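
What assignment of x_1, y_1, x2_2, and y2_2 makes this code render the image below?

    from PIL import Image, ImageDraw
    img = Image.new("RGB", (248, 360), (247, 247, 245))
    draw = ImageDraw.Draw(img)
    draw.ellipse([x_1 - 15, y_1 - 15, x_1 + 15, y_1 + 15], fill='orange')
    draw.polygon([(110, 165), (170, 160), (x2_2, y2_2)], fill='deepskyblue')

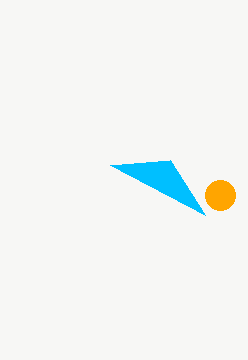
x_1 = 220, y_1 = 195, x2_2 = 205, y2_2 = 215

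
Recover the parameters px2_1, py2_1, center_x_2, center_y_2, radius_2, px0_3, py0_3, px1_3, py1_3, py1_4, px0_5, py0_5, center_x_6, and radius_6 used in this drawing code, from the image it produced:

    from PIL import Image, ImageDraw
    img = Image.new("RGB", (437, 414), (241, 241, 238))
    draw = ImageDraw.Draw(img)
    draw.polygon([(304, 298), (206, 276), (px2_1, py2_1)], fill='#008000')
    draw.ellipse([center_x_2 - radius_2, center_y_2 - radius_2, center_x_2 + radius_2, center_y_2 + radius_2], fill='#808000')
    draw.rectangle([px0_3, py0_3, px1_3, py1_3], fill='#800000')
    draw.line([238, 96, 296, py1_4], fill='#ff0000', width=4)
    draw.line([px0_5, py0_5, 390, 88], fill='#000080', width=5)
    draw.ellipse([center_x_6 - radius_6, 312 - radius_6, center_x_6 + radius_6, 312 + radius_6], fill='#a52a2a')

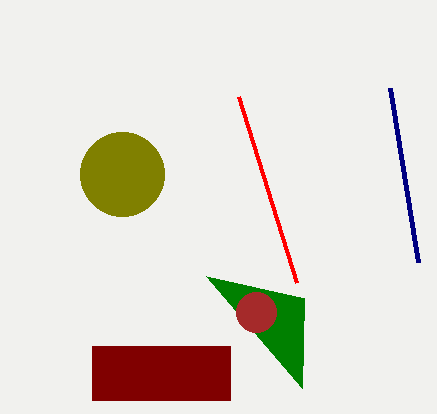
px2_1 = 302, py2_1 = 388, center_x_2 = 122, center_y_2 = 174, radius_2 = 42, px0_3 = 92, py0_3 = 346, px1_3 = 230, py1_3 = 400, py1_4 = 282, px0_5 = 418, py0_5 = 262, center_x_6 = 256, radius_6 = 20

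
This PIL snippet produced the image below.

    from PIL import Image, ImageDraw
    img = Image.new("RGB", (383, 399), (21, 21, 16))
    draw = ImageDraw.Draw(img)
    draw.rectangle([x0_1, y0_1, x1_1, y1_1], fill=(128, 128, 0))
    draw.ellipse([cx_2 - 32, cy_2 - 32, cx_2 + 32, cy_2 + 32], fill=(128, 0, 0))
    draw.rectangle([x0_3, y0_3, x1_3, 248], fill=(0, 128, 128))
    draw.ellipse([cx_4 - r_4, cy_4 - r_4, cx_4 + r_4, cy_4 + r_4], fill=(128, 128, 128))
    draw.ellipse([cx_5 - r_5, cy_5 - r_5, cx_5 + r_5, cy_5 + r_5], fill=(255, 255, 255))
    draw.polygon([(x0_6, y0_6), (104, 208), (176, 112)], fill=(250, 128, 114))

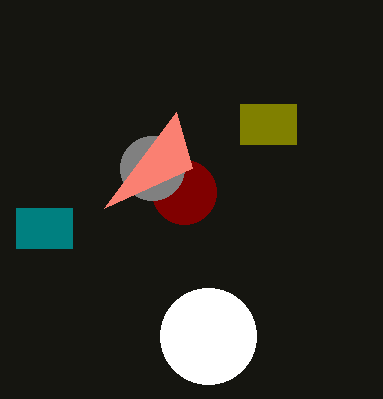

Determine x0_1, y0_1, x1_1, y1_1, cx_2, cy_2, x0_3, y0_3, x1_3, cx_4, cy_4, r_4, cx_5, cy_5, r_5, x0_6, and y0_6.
x0_1 = 240
y0_1 = 104
x1_1 = 296
y1_1 = 144
cx_2 = 184
cy_2 = 192
x0_3 = 16
y0_3 = 208
x1_3 = 72
cx_4 = 152
cy_4 = 168
r_4 = 32
cx_5 = 208
cy_5 = 336
r_5 = 48
x0_6 = 192
y0_6 = 168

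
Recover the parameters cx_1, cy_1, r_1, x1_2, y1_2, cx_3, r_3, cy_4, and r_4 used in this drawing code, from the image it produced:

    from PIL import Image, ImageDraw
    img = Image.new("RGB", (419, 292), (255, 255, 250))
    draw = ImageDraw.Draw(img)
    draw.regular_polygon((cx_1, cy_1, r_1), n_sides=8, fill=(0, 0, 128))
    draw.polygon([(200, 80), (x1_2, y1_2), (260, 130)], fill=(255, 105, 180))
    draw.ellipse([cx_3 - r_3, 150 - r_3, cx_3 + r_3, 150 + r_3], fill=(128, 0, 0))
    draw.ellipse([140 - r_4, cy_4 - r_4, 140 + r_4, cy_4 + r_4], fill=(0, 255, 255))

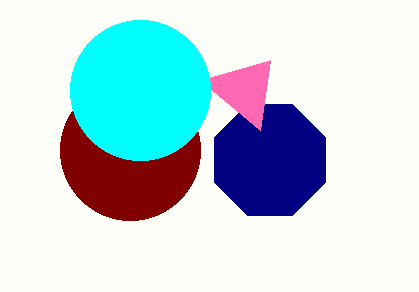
cx_1 = 270, cy_1 = 160, r_1 = 60, x1_2 = 270, y1_2 = 60, cx_3 = 130, r_3 = 70, cy_4 = 90, r_4 = 70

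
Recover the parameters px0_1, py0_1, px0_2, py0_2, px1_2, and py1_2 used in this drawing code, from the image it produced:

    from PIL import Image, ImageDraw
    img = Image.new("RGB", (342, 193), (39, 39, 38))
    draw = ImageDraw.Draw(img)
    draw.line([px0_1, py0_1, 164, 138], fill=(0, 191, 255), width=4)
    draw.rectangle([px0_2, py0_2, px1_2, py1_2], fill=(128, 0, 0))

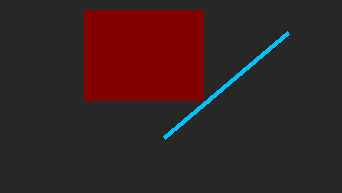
px0_1 = 288, py0_1 = 33, px0_2 = 84, py0_2 = 10, px1_2 = 203, py1_2 = 100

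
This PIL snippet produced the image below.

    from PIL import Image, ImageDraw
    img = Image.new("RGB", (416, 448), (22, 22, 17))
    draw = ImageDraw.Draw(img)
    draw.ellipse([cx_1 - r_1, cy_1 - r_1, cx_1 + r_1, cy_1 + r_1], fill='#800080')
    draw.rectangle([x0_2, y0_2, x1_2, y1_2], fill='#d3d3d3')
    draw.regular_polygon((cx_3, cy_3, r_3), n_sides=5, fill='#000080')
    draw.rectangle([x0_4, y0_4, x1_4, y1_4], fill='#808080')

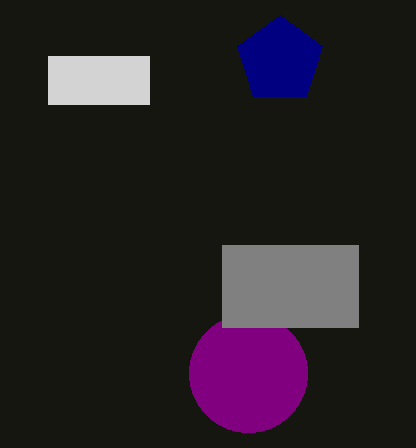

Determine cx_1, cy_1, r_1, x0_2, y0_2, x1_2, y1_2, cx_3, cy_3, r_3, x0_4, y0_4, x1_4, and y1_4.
cx_1 = 248, cy_1 = 373, r_1 = 59, x0_2 = 48, y0_2 = 56, x1_2 = 149, y1_2 = 104, cx_3 = 280, cy_3 = 60, r_3 = 45, x0_4 = 222, y0_4 = 245, x1_4 = 358, y1_4 = 327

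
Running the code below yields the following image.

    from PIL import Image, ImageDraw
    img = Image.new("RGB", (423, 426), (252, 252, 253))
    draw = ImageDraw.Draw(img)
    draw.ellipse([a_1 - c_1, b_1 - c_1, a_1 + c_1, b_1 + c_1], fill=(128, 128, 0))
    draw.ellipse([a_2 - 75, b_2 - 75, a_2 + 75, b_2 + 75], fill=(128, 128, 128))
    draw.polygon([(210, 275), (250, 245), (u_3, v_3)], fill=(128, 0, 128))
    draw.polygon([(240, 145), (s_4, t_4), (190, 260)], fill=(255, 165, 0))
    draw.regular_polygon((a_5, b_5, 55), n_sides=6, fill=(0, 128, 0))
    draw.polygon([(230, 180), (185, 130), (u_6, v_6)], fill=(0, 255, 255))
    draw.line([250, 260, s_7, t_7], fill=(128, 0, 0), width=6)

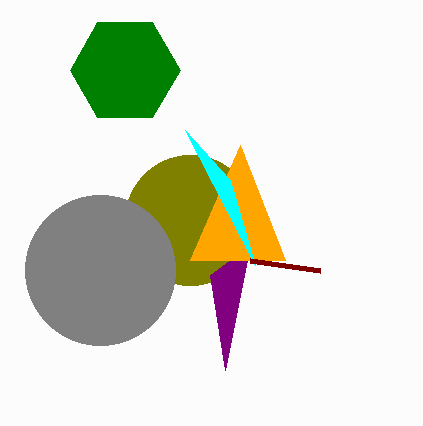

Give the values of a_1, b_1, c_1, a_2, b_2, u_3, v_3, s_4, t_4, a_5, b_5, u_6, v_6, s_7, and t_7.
a_1 = 190
b_1 = 220
c_1 = 65
a_2 = 100
b_2 = 270
u_3 = 225
v_3 = 370
s_4 = 285
t_4 = 260
a_5 = 125
b_5 = 70
u_6 = 255
v_6 = 265
s_7 = 320
t_7 = 270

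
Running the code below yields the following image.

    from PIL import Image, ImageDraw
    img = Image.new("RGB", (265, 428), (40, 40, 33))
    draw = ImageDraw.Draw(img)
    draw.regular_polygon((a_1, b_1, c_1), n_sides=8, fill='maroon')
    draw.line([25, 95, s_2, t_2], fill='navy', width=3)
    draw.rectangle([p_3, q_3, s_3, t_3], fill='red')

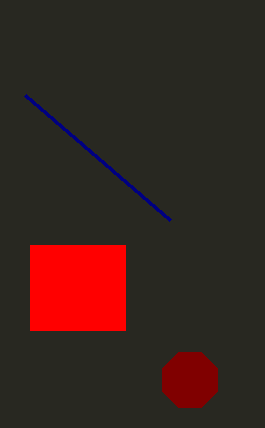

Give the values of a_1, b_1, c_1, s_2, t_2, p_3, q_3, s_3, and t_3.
a_1 = 190
b_1 = 380
c_1 = 30
s_2 = 170
t_2 = 220
p_3 = 30
q_3 = 245
s_3 = 125
t_3 = 330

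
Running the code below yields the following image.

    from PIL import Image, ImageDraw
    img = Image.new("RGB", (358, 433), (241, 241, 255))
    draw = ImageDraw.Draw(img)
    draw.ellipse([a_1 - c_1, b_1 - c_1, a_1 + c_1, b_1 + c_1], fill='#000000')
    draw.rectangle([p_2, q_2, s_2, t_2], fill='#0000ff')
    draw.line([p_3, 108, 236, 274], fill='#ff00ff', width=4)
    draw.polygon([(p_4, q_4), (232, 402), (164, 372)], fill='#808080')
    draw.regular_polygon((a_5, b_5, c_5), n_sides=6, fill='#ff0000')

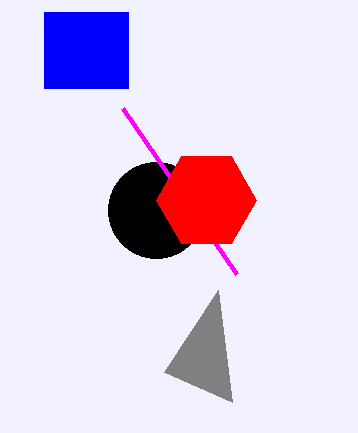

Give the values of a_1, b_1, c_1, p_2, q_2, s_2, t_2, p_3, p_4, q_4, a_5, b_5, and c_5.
a_1 = 156, b_1 = 210, c_1 = 48, p_2 = 44, q_2 = 12, s_2 = 128, t_2 = 88, p_3 = 122, p_4 = 218, q_4 = 290, a_5 = 206, b_5 = 200, c_5 = 50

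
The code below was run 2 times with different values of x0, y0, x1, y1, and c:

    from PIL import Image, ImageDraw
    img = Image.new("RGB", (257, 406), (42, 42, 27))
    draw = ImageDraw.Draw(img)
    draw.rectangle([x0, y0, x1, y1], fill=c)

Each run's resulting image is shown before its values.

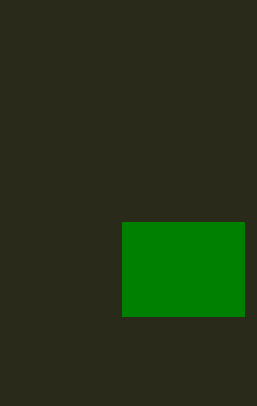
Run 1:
x0 = 122, y0 = 222, x1 = 244, y1 = 316, c = 'green'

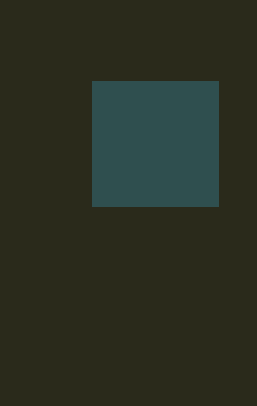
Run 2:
x0 = 92; y0 = 81; x1 = 218; y1 = 206; c = 'darkslategray'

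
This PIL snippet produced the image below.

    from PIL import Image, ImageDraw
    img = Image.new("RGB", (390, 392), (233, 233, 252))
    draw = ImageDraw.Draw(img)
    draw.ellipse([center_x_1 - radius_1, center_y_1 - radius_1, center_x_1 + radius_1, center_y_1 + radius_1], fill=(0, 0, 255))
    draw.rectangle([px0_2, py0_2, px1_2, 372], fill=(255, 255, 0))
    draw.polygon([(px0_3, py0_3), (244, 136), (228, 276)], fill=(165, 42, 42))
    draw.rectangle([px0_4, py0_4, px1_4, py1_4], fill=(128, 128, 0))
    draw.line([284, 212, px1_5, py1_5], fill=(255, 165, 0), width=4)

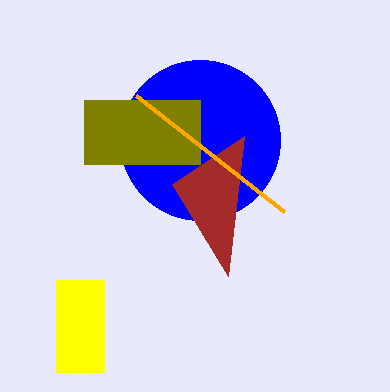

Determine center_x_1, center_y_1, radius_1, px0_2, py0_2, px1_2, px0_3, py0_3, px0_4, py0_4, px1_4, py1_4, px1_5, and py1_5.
center_x_1 = 200
center_y_1 = 140
radius_1 = 80
px0_2 = 56
py0_2 = 280
px1_2 = 104
px0_3 = 172
py0_3 = 184
px0_4 = 84
py0_4 = 100
px1_4 = 200
py1_4 = 164
px1_5 = 136
py1_5 = 96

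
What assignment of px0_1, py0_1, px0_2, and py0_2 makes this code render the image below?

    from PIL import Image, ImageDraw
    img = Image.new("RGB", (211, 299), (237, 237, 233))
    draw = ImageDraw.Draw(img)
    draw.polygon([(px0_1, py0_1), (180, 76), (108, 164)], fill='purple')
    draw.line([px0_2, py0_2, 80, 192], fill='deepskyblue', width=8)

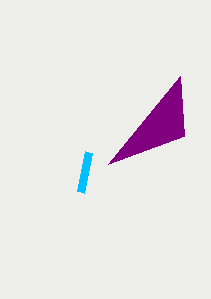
px0_1 = 184; py0_1 = 136; px0_2 = 88; py0_2 = 152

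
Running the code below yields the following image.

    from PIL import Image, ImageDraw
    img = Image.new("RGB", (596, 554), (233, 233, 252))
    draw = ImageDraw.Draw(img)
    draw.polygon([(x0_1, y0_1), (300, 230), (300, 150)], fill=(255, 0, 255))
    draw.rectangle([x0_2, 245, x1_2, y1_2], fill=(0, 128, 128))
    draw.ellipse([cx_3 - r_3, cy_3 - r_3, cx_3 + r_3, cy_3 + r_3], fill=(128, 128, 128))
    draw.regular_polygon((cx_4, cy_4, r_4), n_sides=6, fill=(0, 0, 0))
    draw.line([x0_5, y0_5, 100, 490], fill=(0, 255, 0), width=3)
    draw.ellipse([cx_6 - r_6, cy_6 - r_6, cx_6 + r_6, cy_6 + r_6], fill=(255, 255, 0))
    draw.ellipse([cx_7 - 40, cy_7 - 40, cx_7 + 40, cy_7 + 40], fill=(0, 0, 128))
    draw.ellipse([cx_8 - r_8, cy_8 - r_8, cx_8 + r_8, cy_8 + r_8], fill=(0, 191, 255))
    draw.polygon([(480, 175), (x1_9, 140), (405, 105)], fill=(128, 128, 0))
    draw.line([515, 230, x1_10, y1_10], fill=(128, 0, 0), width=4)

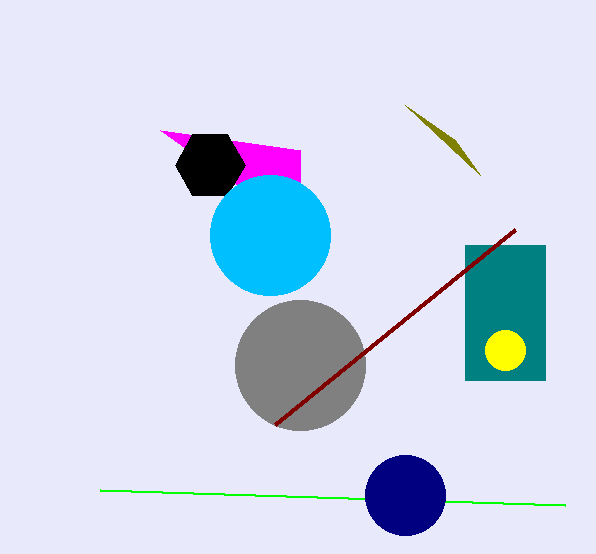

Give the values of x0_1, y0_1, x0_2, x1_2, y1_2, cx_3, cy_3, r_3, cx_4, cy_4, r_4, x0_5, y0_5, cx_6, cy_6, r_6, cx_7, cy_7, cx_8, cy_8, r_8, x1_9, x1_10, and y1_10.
x0_1 = 160
y0_1 = 130
x0_2 = 465
x1_2 = 545
y1_2 = 380
cx_3 = 300
cy_3 = 365
r_3 = 65
cx_4 = 210
cy_4 = 165
r_4 = 35
x0_5 = 565
y0_5 = 505
cx_6 = 505
cy_6 = 350
r_6 = 20
cx_7 = 405
cy_7 = 495
cx_8 = 270
cy_8 = 235
r_8 = 60
x1_9 = 455
x1_10 = 275
y1_10 = 425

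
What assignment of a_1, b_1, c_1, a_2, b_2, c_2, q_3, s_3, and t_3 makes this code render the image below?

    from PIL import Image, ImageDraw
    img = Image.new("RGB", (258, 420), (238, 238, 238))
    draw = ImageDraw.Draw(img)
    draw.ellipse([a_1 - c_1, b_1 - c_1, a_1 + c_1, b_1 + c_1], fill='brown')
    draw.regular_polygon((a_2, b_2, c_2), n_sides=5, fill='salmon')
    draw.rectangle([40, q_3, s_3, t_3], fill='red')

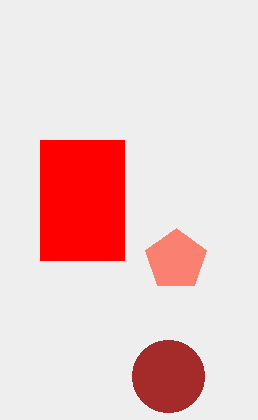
a_1 = 168, b_1 = 376, c_1 = 36, a_2 = 176, b_2 = 260, c_2 = 32, q_3 = 140, s_3 = 124, t_3 = 260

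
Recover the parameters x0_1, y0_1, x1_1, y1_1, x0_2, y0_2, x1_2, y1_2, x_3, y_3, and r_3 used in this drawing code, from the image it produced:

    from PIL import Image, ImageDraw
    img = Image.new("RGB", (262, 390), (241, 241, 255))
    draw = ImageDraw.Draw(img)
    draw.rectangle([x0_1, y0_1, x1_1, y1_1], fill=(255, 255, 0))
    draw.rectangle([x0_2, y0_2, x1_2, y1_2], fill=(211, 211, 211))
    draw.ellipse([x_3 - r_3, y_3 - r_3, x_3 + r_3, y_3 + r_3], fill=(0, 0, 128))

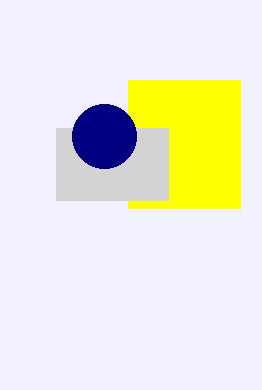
x0_1 = 128
y0_1 = 80
x1_1 = 240
y1_1 = 208
x0_2 = 56
y0_2 = 128
x1_2 = 168
y1_2 = 200
x_3 = 104
y_3 = 136
r_3 = 32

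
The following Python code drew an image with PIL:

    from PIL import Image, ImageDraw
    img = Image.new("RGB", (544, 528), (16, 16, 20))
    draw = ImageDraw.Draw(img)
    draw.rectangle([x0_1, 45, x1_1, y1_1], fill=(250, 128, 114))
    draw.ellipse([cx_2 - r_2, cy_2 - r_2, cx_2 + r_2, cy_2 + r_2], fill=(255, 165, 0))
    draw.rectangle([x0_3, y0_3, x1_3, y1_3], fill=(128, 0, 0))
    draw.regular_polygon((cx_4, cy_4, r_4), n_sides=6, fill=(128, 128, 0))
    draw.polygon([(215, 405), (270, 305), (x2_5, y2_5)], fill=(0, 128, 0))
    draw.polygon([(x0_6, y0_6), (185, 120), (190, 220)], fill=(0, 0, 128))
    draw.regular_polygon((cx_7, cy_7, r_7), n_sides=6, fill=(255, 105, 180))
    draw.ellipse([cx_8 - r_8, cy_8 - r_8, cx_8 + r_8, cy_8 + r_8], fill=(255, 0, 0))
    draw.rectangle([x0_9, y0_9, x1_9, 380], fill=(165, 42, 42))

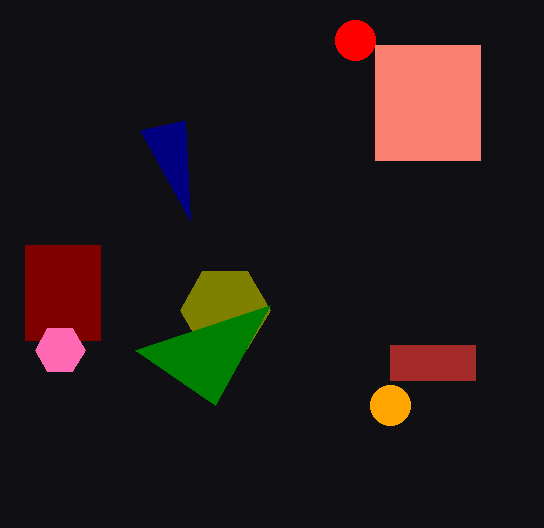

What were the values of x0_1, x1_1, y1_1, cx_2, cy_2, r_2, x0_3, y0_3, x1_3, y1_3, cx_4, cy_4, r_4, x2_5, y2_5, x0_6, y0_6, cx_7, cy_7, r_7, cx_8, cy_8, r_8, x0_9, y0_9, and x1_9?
x0_1 = 375
x1_1 = 480
y1_1 = 160
cx_2 = 390
cy_2 = 405
r_2 = 20
x0_3 = 25
y0_3 = 245
x1_3 = 100
y1_3 = 340
cx_4 = 225
cy_4 = 310
r_4 = 45
x2_5 = 135
y2_5 = 350
x0_6 = 140
y0_6 = 130
cx_7 = 60
cy_7 = 350
r_7 = 25
cx_8 = 355
cy_8 = 40
r_8 = 20
x0_9 = 390
y0_9 = 345
x1_9 = 475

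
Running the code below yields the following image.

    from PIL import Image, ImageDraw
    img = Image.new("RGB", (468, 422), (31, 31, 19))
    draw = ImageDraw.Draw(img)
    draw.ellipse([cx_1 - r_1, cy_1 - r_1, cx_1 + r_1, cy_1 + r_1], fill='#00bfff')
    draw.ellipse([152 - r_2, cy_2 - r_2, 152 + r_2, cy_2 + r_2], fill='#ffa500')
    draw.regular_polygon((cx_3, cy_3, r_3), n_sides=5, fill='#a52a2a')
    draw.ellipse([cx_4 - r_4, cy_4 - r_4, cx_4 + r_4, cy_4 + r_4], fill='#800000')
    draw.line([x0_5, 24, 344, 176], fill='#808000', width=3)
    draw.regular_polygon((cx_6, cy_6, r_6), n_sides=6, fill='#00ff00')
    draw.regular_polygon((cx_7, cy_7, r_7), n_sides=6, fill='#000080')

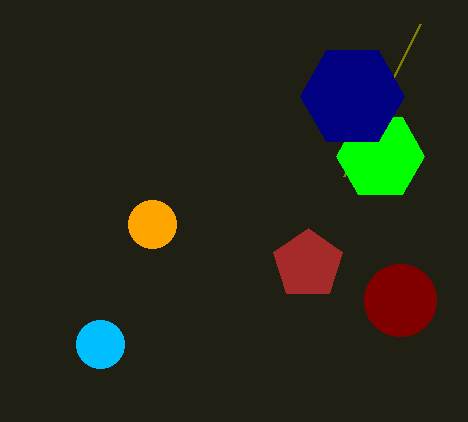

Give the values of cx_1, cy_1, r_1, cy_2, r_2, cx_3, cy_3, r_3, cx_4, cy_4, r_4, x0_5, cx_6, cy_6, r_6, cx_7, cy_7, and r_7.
cx_1 = 100; cy_1 = 344; r_1 = 24; cy_2 = 224; r_2 = 24; cx_3 = 308; cy_3 = 264; r_3 = 36; cx_4 = 400; cy_4 = 300; r_4 = 36; x0_5 = 420; cx_6 = 380; cy_6 = 156; r_6 = 44; cx_7 = 352; cy_7 = 96; r_7 = 52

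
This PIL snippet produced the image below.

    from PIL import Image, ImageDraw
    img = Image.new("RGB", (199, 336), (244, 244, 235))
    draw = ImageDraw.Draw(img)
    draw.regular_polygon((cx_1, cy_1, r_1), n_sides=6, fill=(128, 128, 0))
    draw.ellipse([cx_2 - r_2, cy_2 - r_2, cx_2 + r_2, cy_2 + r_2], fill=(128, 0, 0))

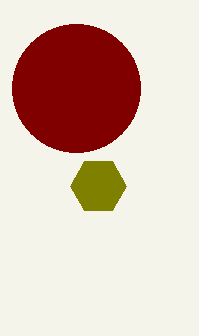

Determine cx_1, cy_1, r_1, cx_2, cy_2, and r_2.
cx_1 = 98
cy_1 = 186
r_1 = 28
cx_2 = 76
cy_2 = 88
r_2 = 64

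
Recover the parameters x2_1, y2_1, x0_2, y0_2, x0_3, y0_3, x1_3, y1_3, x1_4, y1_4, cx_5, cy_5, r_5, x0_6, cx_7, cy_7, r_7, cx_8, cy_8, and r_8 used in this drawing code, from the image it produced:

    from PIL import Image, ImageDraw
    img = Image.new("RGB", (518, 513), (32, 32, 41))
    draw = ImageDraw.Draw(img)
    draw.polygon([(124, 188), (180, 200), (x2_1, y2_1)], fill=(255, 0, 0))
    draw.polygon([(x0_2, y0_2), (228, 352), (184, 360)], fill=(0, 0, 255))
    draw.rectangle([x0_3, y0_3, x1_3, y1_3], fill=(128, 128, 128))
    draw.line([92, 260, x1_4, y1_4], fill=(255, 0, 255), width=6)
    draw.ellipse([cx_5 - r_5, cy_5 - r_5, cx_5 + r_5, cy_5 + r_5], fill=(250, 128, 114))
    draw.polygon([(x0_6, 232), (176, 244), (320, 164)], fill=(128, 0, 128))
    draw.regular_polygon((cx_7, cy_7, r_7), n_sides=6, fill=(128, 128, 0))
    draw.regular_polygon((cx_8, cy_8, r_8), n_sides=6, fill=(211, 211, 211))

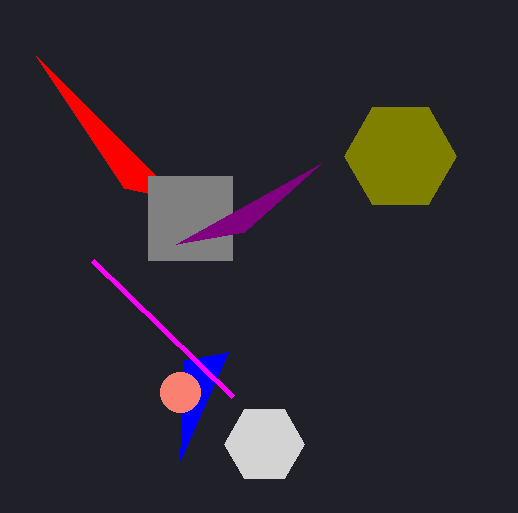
x2_1 = 36
y2_1 = 56
x0_2 = 180
y0_2 = 460
x0_3 = 148
y0_3 = 176
x1_3 = 232
y1_3 = 260
x1_4 = 232
y1_4 = 396
cx_5 = 180
cy_5 = 392
r_5 = 20
x0_6 = 244
cx_7 = 400
cy_7 = 156
r_7 = 56
cx_8 = 264
cy_8 = 444
r_8 = 40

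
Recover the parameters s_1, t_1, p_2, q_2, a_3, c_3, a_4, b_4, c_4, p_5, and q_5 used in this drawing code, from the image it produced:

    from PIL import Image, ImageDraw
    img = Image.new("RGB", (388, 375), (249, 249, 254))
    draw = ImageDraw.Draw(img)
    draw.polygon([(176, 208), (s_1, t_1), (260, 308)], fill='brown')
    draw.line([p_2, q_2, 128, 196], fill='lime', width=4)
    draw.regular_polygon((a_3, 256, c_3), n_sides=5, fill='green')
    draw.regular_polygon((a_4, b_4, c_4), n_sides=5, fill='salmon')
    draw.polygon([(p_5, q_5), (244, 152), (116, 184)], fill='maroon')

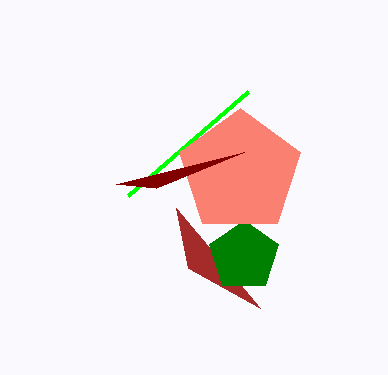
s_1 = 188; t_1 = 268; p_2 = 248; q_2 = 92; a_3 = 244; c_3 = 36; a_4 = 240; b_4 = 172; c_4 = 64; p_5 = 156; q_5 = 188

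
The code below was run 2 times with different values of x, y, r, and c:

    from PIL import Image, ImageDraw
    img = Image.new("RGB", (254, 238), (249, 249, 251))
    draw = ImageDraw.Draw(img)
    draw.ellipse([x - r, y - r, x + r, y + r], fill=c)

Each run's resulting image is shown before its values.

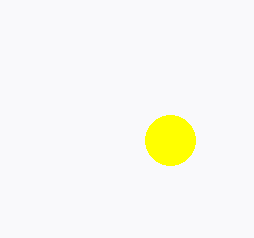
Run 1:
x = 170; y = 140; r = 25; c = 'yellow'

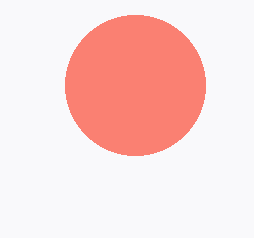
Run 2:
x = 135, y = 85, r = 70, c = 'salmon'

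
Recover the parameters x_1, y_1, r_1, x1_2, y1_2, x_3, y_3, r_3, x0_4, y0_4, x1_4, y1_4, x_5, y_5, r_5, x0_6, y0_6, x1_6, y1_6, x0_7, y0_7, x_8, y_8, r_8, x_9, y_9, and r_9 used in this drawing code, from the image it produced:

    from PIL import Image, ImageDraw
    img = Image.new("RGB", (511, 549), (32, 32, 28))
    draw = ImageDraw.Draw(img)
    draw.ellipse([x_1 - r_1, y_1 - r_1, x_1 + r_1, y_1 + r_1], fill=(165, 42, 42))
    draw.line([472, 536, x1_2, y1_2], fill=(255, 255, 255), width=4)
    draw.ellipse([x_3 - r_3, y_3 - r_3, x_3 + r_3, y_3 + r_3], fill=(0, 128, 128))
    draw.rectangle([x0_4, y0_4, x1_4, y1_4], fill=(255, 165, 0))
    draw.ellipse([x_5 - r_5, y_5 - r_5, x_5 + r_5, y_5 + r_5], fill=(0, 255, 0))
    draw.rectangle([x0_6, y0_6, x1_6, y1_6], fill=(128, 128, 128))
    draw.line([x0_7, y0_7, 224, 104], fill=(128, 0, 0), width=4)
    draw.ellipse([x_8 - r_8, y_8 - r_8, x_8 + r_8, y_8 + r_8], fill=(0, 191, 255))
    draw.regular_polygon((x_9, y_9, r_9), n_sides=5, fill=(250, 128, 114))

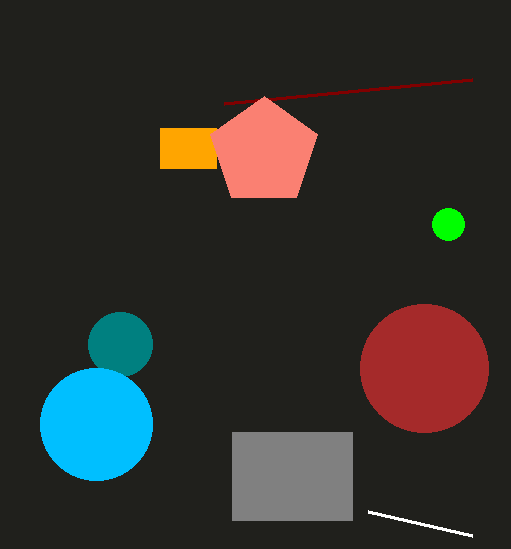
x_1 = 424; y_1 = 368; r_1 = 64; x1_2 = 368; y1_2 = 512; x_3 = 120; y_3 = 344; r_3 = 32; x0_4 = 160; y0_4 = 128; x1_4 = 216; y1_4 = 168; x_5 = 448; y_5 = 224; r_5 = 16; x0_6 = 232; y0_6 = 432; x1_6 = 352; y1_6 = 520; x0_7 = 472; y0_7 = 80; x_8 = 96; y_8 = 424; r_8 = 56; x_9 = 264; y_9 = 152; r_9 = 56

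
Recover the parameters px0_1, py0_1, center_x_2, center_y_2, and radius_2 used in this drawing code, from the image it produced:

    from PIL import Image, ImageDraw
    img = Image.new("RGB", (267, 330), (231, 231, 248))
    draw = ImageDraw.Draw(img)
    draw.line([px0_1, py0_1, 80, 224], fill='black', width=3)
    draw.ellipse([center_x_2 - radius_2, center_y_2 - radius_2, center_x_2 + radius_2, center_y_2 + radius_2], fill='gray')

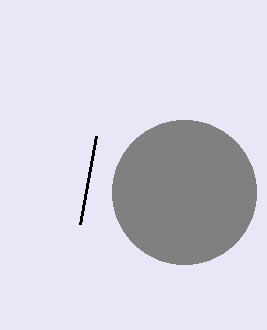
px0_1 = 96; py0_1 = 136; center_x_2 = 184; center_y_2 = 192; radius_2 = 72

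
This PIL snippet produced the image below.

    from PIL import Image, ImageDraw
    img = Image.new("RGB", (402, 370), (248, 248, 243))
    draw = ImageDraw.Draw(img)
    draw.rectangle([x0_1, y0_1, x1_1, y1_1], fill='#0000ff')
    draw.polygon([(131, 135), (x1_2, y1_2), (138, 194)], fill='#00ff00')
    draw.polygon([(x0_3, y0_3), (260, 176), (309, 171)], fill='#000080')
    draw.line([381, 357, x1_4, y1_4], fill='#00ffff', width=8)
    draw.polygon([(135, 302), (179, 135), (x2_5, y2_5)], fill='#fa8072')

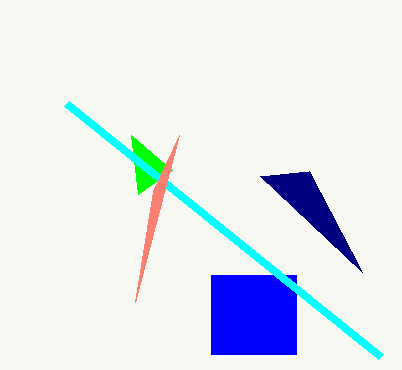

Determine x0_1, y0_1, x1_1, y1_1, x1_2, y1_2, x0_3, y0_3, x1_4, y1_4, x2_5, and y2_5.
x0_1 = 211, y0_1 = 275, x1_1 = 296, y1_1 = 354, x1_2 = 172, y1_2 = 170, x0_3 = 362, y0_3 = 272, x1_4 = 67, y1_4 = 104, x2_5 = 153, y2_5 = 191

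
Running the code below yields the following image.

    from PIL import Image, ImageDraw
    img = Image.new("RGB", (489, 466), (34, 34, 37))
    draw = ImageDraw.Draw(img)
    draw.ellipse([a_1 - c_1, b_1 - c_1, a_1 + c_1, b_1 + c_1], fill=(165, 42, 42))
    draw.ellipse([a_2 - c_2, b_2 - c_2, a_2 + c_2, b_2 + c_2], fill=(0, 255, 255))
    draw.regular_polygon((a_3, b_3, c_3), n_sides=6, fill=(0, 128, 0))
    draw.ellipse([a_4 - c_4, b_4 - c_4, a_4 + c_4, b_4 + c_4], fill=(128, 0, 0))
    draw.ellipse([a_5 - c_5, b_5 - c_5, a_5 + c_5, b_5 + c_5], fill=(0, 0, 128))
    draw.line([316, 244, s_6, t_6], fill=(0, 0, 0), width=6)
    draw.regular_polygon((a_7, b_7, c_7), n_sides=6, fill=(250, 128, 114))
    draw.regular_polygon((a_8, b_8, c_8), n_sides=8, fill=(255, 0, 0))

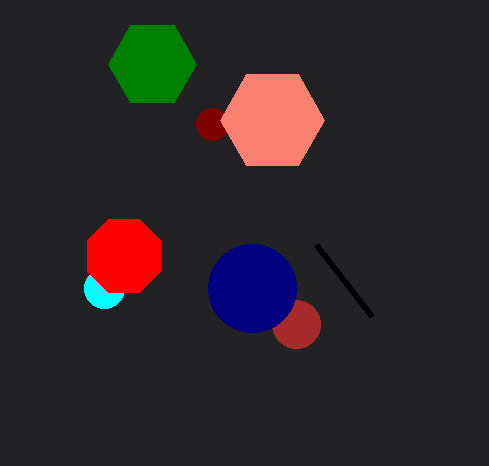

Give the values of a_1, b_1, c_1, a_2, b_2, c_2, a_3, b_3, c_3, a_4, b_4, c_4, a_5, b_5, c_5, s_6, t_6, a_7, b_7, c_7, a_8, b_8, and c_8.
a_1 = 296, b_1 = 324, c_1 = 24, a_2 = 104, b_2 = 288, c_2 = 20, a_3 = 152, b_3 = 64, c_3 = 44, a_4 = 212, b_4 = 124, c_4 = 16, a_5 = 252, b_5 = 288, c_5 = 44, s_6 = 372, t_6 = 316, a_7 = 272, b_7 = 120, c_7 = 52, a_8 = 124, b_8 = 256, c_8 = 40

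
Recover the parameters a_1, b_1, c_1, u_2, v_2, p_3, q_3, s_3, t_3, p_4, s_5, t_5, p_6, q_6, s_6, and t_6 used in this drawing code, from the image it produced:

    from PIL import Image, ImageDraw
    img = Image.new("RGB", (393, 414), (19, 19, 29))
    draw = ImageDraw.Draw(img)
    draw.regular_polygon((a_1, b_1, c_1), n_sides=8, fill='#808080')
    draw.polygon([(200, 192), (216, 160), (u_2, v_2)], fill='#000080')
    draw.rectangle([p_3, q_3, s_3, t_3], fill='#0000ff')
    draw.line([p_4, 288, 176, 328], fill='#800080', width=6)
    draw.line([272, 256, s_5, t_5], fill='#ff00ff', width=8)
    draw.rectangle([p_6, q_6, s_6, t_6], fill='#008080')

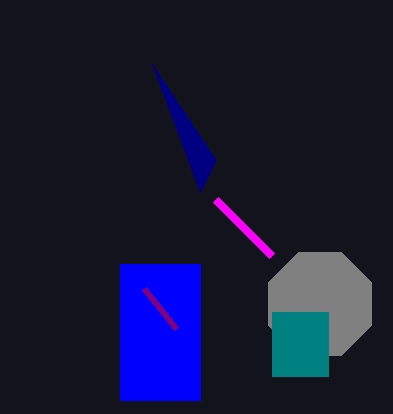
a_1 = 320; b_1 = 304; c_1 = 56; u_2 = 152; v_2 = 64; p_3 = 120; q_3 = 264; s_3 = 200; t_3 = 400; p_4 = 144; s_5 = 216; t_5 = 200; p_6 = 272; q_6 = 312; s_6 = 328; t_6 = 376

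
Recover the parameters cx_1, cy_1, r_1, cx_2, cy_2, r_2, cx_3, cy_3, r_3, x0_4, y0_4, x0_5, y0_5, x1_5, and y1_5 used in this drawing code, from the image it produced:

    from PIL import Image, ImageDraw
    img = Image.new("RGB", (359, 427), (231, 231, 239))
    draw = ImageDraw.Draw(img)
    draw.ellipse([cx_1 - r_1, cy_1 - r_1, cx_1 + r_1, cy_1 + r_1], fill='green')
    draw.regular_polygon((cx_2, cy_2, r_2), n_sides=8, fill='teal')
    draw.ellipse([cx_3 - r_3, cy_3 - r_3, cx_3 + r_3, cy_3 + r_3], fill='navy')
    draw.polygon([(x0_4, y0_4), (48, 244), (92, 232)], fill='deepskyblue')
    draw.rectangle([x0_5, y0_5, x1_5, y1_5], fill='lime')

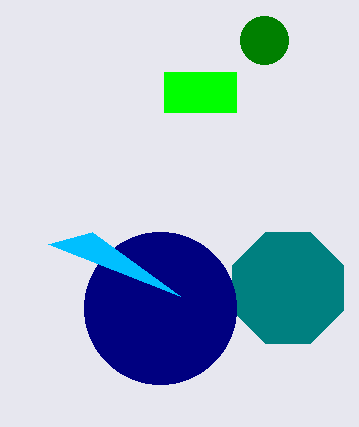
cx_1 = 264
cy_1 = 40
r_1 = 24
cx_2 = 288
cy_2 = 288
r_2 = 60
cx_3 = 160
cy_3 = 308
r_3 = 76
x0_4 = 180
y0_4 = 296
x0_5 = 164
y0_5 = 72
x1_5 = 236
y1_5 = 112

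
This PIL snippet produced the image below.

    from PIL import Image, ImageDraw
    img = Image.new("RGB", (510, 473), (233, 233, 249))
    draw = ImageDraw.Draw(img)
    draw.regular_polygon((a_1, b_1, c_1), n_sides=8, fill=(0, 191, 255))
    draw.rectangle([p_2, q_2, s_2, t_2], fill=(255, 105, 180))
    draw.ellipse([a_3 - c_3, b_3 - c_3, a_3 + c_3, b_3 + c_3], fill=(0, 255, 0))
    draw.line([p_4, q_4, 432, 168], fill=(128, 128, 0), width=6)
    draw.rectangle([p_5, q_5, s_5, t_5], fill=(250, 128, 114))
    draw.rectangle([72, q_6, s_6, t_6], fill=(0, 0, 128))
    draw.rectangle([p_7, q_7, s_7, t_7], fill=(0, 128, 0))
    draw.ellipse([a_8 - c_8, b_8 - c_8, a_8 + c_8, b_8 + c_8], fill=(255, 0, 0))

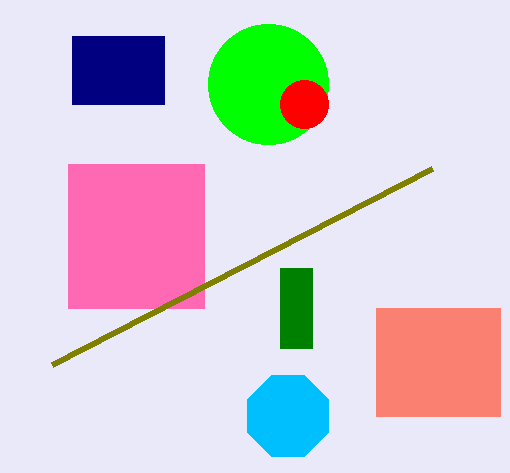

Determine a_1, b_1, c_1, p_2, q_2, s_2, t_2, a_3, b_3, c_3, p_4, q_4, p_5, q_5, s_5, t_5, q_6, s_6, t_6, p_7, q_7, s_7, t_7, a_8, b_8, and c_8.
a_1 = 288
b_1 = 416
c_1 = 44
p_2 = 68
q_2 = 164
s_2 = 204
t_2 = 308
a_3 = 268
b_3 = 84
c_3 = 60
p_4 = 52
q_4 = 364
p_5 = 376
q_5 = 308
s_5 = 500
t_5 = 416
q_6 = 36
s_6 = 164
t_6 = 104
p_7 = 280
q_7 = 268
s_7 = 312
t_7 = 348
a_8 = 304
b_8 = 104
c_8 = 24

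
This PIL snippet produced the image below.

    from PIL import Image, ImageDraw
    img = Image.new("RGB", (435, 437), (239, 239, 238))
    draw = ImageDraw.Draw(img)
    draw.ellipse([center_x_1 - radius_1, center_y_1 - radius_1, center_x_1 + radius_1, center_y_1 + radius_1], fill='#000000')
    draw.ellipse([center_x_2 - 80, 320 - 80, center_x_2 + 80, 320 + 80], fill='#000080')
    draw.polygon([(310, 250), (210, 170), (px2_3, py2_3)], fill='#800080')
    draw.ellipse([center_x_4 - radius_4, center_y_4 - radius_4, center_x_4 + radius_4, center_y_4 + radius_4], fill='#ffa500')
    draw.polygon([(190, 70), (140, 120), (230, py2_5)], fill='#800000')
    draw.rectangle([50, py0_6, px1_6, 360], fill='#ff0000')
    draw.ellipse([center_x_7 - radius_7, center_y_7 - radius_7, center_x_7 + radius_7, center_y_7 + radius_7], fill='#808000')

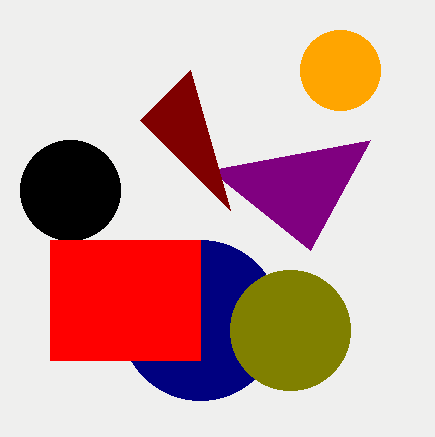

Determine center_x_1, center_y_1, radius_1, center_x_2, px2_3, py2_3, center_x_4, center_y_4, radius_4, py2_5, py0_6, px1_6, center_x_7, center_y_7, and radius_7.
center_x_1 = 70; center_y_1 = 190; radius_1 = 50; center_x_2 = 200; px2_3 = 370; py2_3 = 140; center_x_4 = 340; center_y_4 = 70; radius_4 = 40; py2_5 = 210; py0_6 = 240; px1_6 = 200; center_x_7 = 290; center_y_7 = 330; radius_7 = 60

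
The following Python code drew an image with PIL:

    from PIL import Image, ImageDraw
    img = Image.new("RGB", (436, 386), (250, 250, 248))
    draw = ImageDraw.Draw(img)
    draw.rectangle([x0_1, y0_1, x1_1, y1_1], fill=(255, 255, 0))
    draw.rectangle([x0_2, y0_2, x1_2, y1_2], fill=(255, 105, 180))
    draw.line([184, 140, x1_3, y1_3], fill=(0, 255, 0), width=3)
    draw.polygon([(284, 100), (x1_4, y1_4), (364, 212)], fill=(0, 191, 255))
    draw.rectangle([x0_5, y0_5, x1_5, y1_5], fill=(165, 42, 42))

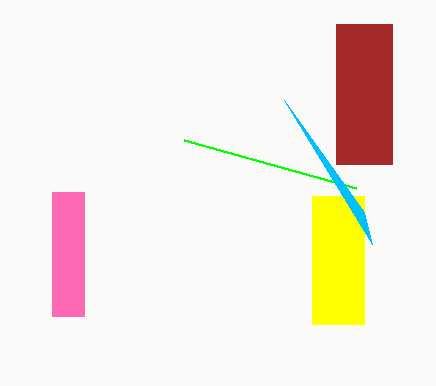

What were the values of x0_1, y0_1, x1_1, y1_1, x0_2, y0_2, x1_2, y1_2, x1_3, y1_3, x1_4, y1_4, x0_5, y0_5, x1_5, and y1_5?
x0_1 = 312; y0_1 = 196; x1_1 = 364; y1_1 = 324; x0_2 = 52; y0_2 = 192; x1_2 = 84; y1_2 = 316; x1_3 = 356; y1_3 = 188; x1_4 = 372; y1_4 = 244; x0_5 = 336; y0_5 = 24; x1_5 = 392; y1_5 = 164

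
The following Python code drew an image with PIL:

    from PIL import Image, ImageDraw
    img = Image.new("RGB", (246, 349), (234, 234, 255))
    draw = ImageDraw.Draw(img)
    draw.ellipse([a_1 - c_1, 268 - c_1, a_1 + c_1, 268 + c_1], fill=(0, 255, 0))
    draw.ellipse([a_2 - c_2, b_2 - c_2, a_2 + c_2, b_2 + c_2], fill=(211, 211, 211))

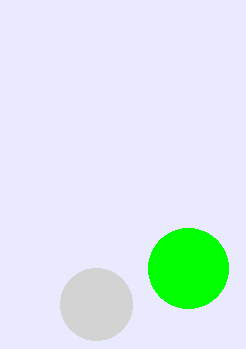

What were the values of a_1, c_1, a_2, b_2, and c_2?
a_1 = 188
c_1 = 40
a_2 = 96
b_2 = 304
c_2 = 36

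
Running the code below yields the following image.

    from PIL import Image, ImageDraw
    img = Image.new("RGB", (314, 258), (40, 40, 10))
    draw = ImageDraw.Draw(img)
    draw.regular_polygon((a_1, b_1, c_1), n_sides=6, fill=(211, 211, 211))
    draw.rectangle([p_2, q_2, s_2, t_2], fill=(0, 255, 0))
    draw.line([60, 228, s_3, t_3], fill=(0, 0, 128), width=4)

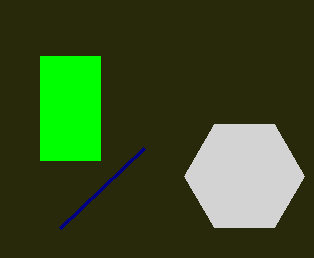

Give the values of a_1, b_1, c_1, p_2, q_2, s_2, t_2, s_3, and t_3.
a_1 = 244
b_1 = 176
c_1 = 60
p_2 = 40
q_2 = 56
s_2 = 100
t_2 = 160
s_3 = 144
t_3 = 148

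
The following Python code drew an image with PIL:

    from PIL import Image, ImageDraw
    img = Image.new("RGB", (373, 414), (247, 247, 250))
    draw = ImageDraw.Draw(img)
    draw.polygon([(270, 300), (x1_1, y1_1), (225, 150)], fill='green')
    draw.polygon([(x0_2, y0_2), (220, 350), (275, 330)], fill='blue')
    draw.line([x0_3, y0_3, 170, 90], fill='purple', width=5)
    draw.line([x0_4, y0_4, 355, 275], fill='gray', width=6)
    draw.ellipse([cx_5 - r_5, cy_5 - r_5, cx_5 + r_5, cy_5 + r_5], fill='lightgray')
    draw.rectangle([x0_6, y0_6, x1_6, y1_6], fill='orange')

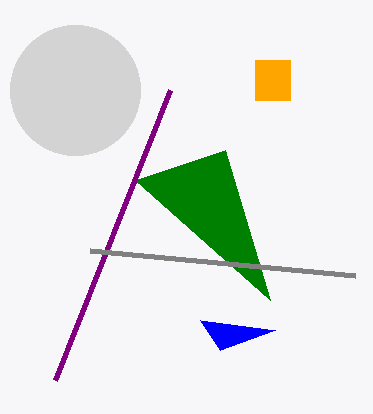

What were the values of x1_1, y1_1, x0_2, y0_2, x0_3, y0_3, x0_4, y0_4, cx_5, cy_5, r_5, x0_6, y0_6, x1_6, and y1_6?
x1_1 = 135, y1_1 = 180, x0_2 = 200, y0_2 = 320, x0_3 = 55, y0_3 = 380, x0_4 = 90, y0_4 = 250, cx_5 = 75, cy_5 = 90, r_5 = 65, x0_6 = 255, y0_6 = 60, x1_6 = 290, y1_6 = 100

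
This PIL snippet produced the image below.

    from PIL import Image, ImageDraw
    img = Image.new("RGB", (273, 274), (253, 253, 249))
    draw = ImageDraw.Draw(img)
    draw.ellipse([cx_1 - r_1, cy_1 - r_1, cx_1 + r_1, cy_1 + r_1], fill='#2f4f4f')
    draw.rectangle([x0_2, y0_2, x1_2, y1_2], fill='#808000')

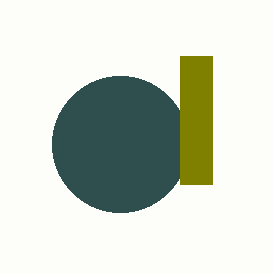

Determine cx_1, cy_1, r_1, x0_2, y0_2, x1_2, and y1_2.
cx_1 = 120, cy_1 = 144, r_1 = 68, x0_2 = 180, y0_2 = 56, x1_2 = 212, y1_2 = 184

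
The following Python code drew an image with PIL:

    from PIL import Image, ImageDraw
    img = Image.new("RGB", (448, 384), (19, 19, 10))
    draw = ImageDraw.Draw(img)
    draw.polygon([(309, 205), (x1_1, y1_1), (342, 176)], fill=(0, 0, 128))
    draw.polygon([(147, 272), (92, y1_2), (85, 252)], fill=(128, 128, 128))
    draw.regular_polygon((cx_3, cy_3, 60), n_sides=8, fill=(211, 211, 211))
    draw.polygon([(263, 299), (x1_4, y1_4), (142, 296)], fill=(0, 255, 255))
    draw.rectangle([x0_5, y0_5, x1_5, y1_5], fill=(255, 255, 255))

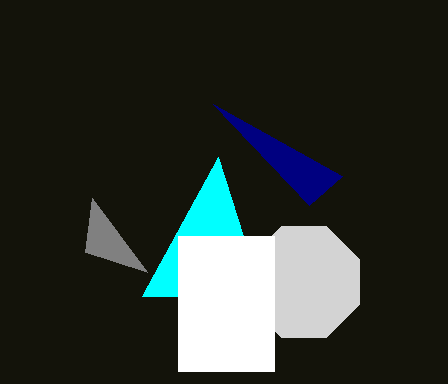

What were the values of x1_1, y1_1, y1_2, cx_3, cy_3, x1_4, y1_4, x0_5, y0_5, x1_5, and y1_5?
x1_1 = 213
y1_1 = 104
y1_2 = 198
cx_3 = 304
cy_3 = 282
x1_4 = 218
y1_4 = 157
x0_5 = 178
y0_5 = 236
x1_5 = 274
y1_5 = 371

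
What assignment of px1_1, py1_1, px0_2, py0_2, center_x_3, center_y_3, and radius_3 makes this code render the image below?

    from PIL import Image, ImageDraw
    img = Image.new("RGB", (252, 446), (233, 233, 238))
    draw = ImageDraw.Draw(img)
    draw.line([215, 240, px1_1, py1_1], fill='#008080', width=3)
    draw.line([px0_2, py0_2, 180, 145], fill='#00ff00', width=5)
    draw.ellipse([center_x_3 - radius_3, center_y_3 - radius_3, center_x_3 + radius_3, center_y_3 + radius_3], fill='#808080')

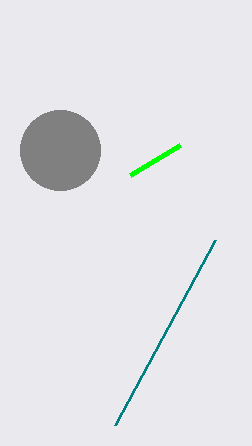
px1_1 = 115, py1_1 = 425, px0_2 = 130, py0_2 = 175, center_x_3 = 60, center_y_3 = 150, radius_3 = 40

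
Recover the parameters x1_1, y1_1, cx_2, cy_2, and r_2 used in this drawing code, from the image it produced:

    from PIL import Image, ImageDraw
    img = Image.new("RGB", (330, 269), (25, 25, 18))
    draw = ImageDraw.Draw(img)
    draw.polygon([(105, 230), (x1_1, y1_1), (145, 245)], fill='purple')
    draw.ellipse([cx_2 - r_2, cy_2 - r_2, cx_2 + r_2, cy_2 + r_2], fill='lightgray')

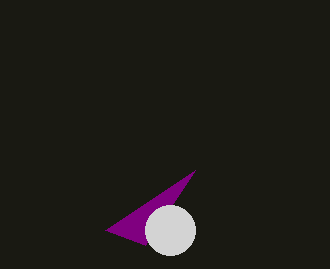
x1_1 = 195; y1_1 = 170; cx_2 = 170; cy_2 = 230; r_2 = 25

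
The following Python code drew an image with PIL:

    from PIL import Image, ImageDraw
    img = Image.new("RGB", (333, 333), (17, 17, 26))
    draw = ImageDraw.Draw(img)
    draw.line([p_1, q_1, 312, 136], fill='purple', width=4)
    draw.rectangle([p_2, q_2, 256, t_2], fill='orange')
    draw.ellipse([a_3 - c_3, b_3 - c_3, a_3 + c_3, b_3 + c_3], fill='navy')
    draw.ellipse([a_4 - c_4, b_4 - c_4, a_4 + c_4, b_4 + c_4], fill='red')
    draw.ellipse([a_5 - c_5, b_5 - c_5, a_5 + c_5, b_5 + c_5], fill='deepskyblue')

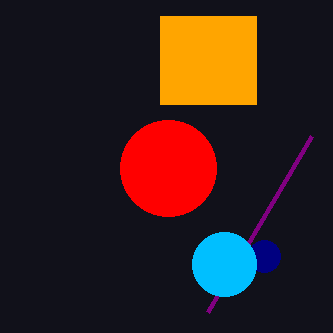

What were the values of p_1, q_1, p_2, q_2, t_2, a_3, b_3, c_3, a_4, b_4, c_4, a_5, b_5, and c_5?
p_1 = 208; q_1 = 312; p_2 = 160; q_2 = 16; t_2 = 104; a_3 = 264; b_3 = 256; c_3 = 16; a_4 = 168; b_4 = 168; c_4 = 48; a_5 = 224; b_5 = 264; c_5 = 32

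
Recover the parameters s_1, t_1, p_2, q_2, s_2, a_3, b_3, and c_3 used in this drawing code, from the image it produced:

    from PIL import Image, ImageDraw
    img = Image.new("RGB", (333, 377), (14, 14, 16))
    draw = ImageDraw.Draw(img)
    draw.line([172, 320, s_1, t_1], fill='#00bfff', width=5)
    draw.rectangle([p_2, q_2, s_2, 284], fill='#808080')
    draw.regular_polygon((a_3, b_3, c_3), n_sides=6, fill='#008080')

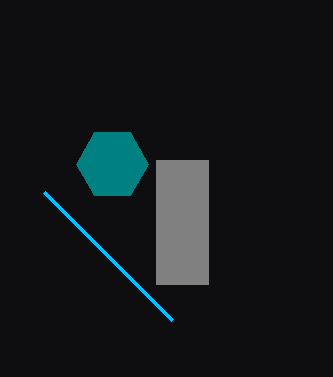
s_1 = 44; t_1 = 192; p_2 = 156; q_2 = 160; s_2 = 208; a_3 = 112; b_3 = 164; c_3 = 36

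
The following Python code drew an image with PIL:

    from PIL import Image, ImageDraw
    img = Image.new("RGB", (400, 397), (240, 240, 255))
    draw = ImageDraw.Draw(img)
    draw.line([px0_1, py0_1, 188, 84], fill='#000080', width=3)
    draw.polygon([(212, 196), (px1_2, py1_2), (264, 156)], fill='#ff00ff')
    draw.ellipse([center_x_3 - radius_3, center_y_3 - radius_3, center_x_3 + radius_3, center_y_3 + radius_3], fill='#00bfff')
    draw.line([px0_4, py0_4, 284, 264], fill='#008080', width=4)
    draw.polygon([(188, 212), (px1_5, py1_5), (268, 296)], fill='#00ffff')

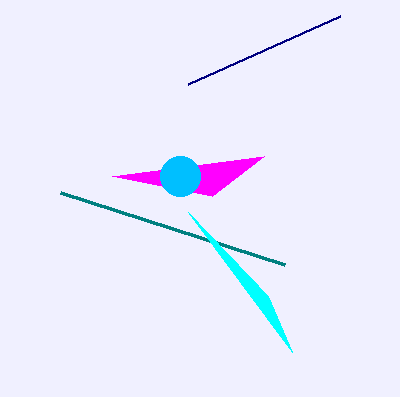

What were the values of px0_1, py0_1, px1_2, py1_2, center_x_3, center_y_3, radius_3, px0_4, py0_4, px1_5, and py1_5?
px0_1 = 340
py0_1 = 16
px1_2 = 112
py1_2 = 176
center_x_3 = 180
center_y_3 = 176
radius_3 = 20
px0_4 = 60
py0_4 = 192
px1_5 = 292
py1_5 = 352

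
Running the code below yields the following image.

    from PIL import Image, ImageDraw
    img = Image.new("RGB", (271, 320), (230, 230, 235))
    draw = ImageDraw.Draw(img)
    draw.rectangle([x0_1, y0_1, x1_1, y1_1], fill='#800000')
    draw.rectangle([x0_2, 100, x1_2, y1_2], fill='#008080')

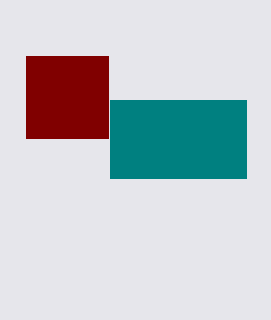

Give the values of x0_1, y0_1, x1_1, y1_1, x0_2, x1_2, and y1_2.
x0_1 = 26
y0_1 = 56
x1_1 = 108
y1_1 = 138
x0_2 = 110
x1_2 = 246
y1_2 = 178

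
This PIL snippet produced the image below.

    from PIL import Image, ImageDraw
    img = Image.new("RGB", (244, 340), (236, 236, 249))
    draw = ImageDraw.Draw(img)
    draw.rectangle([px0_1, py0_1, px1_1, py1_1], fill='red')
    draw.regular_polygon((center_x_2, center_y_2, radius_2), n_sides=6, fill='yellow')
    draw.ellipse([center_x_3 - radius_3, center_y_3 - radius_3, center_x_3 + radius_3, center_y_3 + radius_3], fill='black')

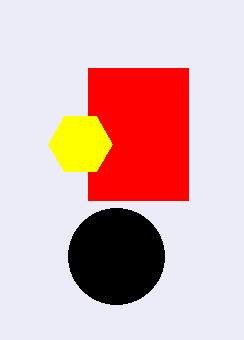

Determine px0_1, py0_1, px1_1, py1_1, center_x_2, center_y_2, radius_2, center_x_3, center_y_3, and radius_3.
px0_1 = 88; py0_1 = 68; px1_1 = 188; py1_1 = 200; center_x_2 = 80; center_y_2 = 144; radius_2 = 32; center_x_3 = 116; center_y_3 = 256; radius_3 = 48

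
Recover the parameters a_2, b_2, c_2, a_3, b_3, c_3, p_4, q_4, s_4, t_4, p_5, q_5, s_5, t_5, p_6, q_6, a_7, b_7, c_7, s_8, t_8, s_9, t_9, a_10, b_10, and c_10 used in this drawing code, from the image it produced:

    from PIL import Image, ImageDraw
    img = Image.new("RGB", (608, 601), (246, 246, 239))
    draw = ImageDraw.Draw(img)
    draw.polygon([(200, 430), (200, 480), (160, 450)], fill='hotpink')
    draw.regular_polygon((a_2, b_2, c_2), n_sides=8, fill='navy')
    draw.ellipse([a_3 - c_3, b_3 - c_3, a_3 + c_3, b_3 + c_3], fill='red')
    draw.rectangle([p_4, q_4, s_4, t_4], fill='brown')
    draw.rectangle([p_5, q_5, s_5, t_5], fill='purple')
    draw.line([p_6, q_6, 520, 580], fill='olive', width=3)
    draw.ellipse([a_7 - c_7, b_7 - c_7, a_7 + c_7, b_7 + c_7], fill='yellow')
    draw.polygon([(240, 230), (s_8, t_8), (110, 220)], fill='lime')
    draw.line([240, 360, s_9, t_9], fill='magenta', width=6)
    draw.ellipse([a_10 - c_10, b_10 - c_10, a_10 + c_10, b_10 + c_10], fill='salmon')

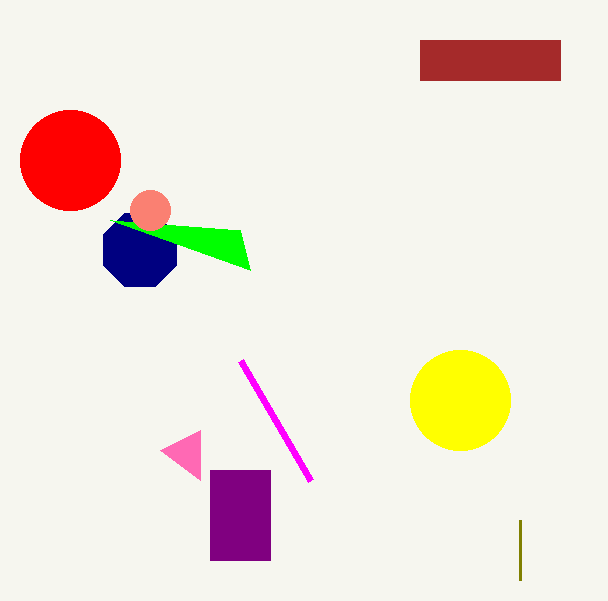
a_2 = 140, b_2 = 250, c_2 = 40, a_3 = 70, b_3 = 160, c_3 = 50, p_4 = 420, q_4 = 40, s_4 = 560, t_4 = 80, p_5 = 210, q_5 = 470, s_5 = 270, t_5 = 560, p_6 = 520, q_6 = 520, a_7 = 460, b_7 = 400, c_7 = 50, s_8 = 250, t_8 = 270, s_9 = 310, t_9 = 480, a_10 = 150, b_10 = 210, c_10 = 20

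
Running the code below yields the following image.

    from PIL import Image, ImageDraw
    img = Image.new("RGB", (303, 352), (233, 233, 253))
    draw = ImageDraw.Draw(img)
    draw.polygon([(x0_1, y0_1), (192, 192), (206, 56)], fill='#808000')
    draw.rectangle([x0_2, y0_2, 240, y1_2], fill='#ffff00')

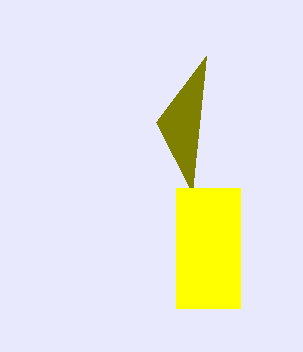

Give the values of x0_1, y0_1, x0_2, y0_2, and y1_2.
x0_1 = 156; y0_1 = 122; x0_2 = 176; y0_2 = 188; y1_2 = 308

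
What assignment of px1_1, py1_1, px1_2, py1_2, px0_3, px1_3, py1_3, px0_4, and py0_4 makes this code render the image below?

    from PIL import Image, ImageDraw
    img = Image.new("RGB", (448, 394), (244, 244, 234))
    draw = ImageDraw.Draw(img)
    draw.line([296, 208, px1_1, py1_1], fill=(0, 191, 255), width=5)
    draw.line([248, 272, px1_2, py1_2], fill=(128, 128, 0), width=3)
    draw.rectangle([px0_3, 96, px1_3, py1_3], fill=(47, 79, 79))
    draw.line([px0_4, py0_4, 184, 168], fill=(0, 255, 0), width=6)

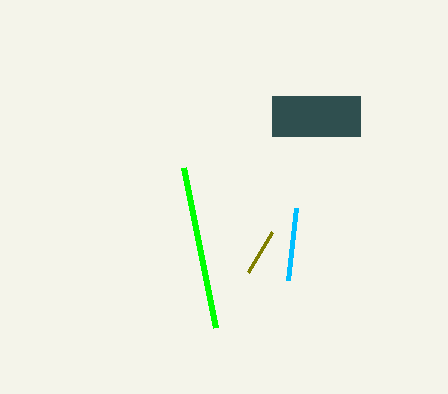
px1_1 = 288, py1_1 = 280, px1_2 = 272, py1_2 = 232, px0_3 = 272, px1_3 = 360, py1_3 = 136, px0_4 = 216, py0_4 = 328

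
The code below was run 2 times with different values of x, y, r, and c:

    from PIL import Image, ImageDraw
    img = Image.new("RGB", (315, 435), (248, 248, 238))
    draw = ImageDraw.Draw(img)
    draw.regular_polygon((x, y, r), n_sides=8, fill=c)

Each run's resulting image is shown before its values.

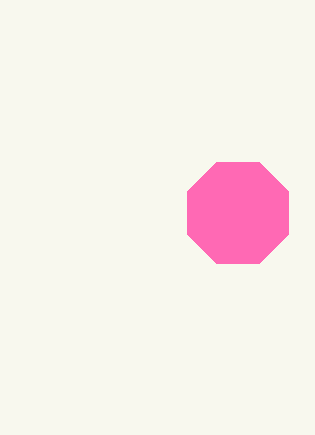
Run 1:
x = 238, y = 213, r = 55, c = 'hotpink'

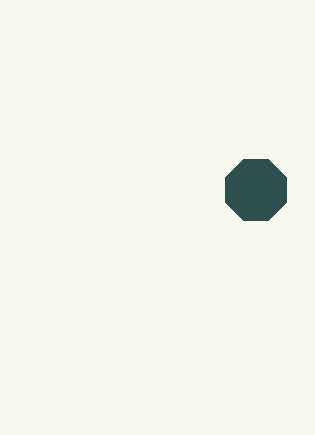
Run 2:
x = 256
y = 190
r = 33
c = 'darkslategray'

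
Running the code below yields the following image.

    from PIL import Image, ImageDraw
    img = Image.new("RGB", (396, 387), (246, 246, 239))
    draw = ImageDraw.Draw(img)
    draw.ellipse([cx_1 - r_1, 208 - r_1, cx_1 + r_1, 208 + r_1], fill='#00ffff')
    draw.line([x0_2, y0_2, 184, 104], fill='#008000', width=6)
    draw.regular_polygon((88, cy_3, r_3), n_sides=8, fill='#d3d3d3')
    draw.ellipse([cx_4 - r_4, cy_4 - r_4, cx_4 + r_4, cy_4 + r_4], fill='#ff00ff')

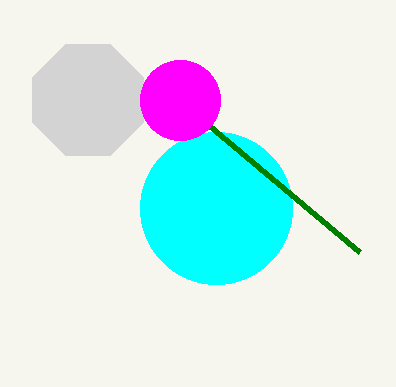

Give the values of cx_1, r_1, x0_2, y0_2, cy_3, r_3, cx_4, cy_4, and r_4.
cx_1 = 216
r_1 = 76
x0_2 = 360
y0_2 = 252
cy_3 = 100
r_3 = 60
cx_4 = 180
cy_4 = 100
r_4 = 40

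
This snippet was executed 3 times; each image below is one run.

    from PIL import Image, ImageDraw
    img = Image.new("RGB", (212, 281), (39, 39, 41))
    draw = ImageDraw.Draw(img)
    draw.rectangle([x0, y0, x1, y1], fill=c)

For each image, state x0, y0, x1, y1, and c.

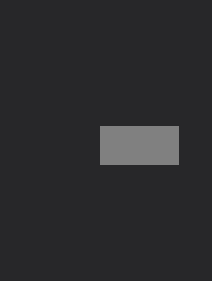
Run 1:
x0 = 100
y0 = 126
x1 = 178
y1 = 164
c = 'gray'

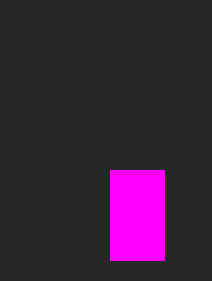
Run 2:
x0 = 110; y0 = 170; x1 = 164; y1 = 260; c = 'magenta'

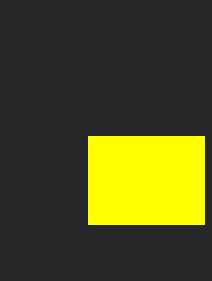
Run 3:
x0 = 88, y0 = 136, x1 = 204, y1 = 224, c = 'yellow'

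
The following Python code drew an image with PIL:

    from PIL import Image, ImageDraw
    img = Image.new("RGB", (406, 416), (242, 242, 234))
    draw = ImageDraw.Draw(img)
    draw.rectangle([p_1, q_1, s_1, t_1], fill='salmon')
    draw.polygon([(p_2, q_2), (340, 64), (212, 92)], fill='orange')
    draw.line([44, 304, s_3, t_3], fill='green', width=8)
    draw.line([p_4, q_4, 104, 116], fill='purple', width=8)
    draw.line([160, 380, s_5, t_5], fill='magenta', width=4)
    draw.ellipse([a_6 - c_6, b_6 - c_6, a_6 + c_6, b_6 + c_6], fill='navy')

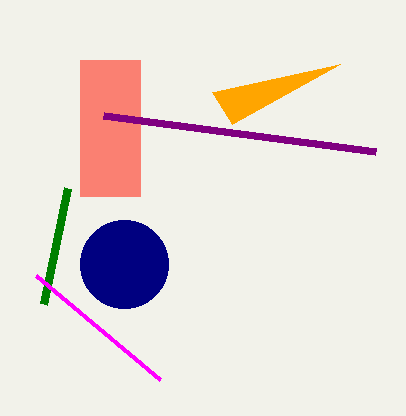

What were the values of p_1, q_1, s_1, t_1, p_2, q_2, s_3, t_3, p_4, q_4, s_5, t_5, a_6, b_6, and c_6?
p_1 = 80; q_1 = 60; s_1 = 140; t_1 = 196; p_2 = 232; q_2 = 124; s_3 = 68; t_3 = 188; p_4 = 376; q_4 = 152; s_5 = 36; t_5 = 276; a_6 = 124; b_6 = 264; c_6 = 44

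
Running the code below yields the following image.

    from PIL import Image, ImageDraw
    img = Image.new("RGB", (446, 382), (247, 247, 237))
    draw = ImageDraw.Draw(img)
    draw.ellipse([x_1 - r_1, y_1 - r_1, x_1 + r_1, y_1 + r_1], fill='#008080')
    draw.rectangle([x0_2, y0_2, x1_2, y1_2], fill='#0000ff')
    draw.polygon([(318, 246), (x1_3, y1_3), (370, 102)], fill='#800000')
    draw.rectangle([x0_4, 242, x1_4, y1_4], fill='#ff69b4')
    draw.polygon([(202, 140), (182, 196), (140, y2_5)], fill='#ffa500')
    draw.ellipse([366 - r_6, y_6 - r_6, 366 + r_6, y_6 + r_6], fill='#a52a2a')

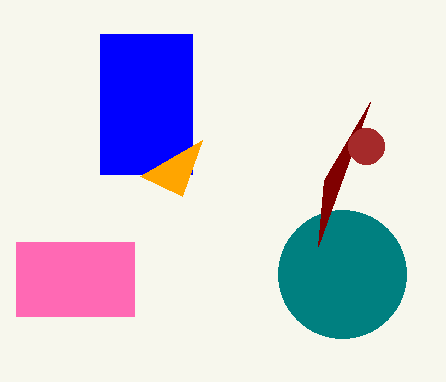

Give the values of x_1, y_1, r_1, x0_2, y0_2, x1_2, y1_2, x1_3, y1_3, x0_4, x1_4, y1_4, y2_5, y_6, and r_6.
x_1 = 342
y_1 = 274
r_1 = 64
x0_2 = 100
y0_2 = 34
x1_2 = 192
y1_2 = 174
x1_3 = 324
y1_3 = 180
x0_4 = 16
x1_4 = 134
y1_4 = 316
y2_5 = 176
y_6 = 146
r_6 = 18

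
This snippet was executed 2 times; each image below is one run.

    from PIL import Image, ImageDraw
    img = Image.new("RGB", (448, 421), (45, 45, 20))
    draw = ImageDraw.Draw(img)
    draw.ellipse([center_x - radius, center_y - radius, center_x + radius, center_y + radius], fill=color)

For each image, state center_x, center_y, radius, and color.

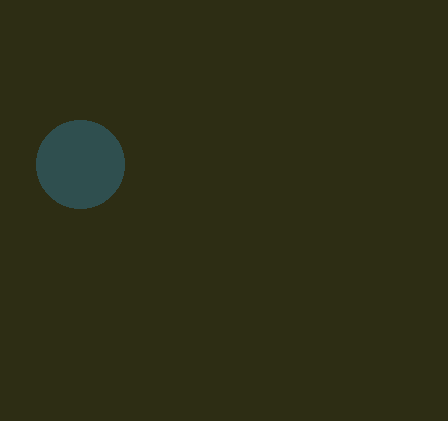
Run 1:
center_x = 80, center_y = 164, radius = 44, color = 'darkslategray'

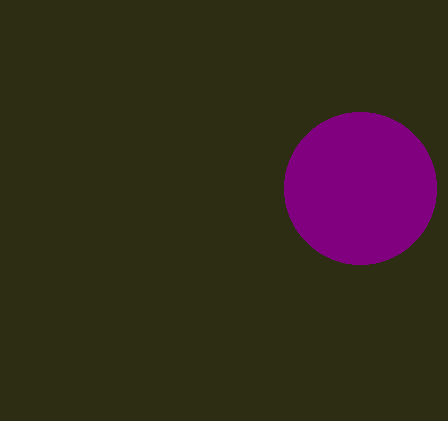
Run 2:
center_x = 360, center_y = 188, radius = 76, color = 'purple'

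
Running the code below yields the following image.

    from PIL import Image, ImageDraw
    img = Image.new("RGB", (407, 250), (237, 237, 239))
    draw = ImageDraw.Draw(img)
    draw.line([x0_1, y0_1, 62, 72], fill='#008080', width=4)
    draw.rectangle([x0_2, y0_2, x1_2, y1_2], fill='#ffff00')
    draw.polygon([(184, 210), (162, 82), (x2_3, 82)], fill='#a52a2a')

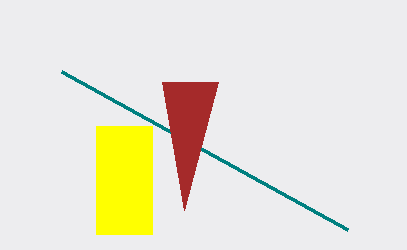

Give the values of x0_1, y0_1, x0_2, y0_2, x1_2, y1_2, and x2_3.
x0_1 = 348
y0_1 = 230
x0_2 = 96
y0_2 = 126
x1_2 = 152
y1_2 = 234
x2_3 = 218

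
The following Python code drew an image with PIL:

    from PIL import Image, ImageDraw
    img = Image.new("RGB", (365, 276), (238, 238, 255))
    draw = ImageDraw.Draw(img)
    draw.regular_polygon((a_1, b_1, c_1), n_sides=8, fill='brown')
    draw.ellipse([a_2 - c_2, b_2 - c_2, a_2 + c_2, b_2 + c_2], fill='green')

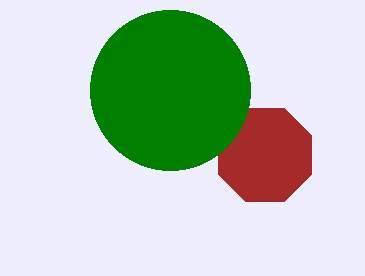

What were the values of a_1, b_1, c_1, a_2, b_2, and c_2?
a_1 = 265, b_1 = 155, c_1 = 50, a_2 = 170, b_2 = 90, c_2 = 80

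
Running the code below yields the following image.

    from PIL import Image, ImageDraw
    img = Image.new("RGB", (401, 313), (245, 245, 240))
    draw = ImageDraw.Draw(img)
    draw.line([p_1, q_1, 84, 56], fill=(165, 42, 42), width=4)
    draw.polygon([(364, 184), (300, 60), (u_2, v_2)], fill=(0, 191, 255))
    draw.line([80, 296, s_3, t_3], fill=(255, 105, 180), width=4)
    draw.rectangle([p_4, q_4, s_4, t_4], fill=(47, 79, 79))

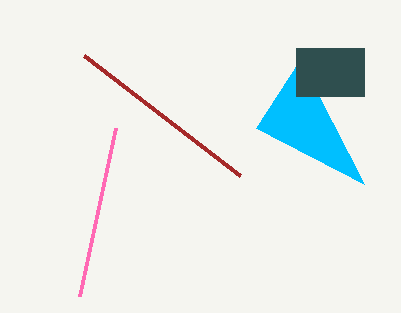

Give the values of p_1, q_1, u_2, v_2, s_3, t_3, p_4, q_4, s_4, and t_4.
p_1 = 240; q_1 = 176; u_2 = 256; v_2 = 128; s_3 = 116; t_3 = 128; p_4 = 296; q_4 = 48; s_4 = 364; t_4 = 96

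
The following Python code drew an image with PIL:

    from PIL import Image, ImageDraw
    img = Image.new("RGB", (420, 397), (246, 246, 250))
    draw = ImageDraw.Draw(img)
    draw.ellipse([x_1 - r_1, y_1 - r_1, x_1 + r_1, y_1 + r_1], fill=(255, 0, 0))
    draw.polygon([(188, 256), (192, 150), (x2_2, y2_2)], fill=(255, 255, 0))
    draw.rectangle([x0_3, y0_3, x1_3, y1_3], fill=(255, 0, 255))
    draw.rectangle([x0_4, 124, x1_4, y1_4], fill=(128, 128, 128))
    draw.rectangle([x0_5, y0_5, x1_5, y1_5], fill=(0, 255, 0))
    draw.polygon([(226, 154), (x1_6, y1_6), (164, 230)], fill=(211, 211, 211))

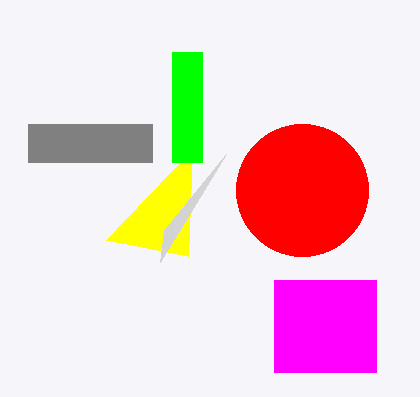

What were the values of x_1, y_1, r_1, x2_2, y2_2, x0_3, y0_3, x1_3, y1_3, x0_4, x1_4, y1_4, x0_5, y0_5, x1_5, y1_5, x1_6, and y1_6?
x_1 = 302
y_1 = 190
r_1 = 66
x2_2 = 106
y2_2 = 240
x0_3 = 274
y0_3 = 280
x1_3 = 376
y1_3 = 372
x0_4 = 28
x1_4 = 152
y1_4 = 162
x0_5 = 172
y0_5 = 52
x1_5 = 202
y1_5 = 162
x1_6 = 160
y1_6 = 262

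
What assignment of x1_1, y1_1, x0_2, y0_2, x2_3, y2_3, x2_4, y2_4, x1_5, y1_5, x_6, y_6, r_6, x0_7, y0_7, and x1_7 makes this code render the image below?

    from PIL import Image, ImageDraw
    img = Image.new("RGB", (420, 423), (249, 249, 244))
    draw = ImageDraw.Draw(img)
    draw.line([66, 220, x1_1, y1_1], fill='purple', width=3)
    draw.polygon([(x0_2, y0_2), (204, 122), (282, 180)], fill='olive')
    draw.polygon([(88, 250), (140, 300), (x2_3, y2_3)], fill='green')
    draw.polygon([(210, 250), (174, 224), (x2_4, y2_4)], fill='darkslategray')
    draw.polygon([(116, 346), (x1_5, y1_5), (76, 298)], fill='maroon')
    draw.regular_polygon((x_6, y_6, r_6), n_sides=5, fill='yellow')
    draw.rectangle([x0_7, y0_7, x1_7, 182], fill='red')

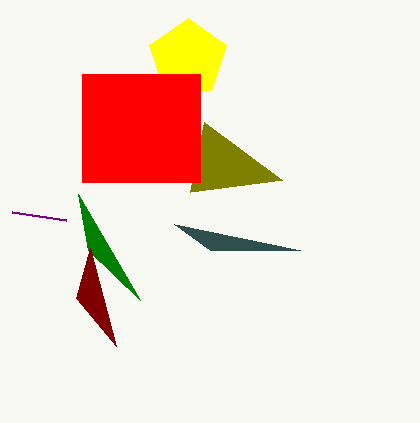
x1_1 = 12; y1_1 = 212; x0_2 = 190; y0_2 = 192; x2_3 = 78; y2_3 = 194; x2_4 = 300; y2_4 = 250; x1_5 = 90; y1_5 = 248; x_6 = 188; y_6 = 58; r_6 = 40; x0_7 = 82; y0_7 = 74; x1_7 = 200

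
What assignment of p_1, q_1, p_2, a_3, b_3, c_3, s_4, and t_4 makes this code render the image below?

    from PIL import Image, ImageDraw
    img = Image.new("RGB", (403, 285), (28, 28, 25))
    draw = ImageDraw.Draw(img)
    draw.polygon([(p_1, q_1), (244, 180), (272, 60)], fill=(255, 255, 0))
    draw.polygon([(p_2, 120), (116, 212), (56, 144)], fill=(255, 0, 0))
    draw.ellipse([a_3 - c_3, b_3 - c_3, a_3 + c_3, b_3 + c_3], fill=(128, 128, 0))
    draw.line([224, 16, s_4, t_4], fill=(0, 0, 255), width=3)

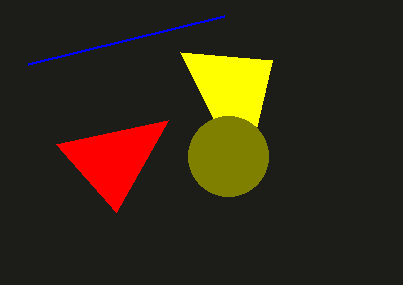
p_1 = 180, q_1 = 52, p_2 = 168, a_3 = 228, b_3 = 156, c_3 = 40, s_4 = 28, t_4 = 64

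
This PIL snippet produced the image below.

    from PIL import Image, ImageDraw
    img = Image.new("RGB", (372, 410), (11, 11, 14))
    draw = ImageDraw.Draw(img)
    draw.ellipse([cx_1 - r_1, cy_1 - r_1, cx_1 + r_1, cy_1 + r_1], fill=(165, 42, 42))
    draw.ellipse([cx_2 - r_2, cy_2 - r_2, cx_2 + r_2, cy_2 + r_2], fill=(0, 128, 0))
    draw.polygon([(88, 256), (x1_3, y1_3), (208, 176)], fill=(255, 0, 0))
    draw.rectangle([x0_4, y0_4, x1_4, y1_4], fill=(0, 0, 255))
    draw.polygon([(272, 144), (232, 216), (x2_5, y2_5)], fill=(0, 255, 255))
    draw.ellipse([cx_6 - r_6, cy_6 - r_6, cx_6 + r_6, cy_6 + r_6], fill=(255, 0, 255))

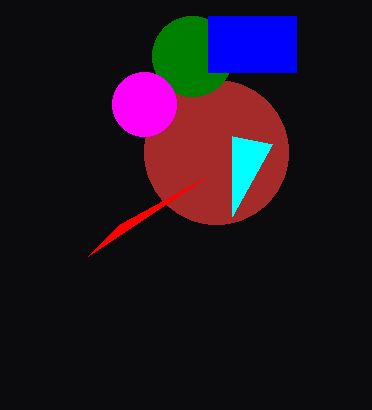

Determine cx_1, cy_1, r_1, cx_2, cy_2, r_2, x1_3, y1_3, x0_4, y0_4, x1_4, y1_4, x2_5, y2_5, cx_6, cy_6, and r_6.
cx_1 = 216
cy_1 = 152
r_1 = 72
cx_2 = 192
cy_2 = 56
r_2 = 40
x1_3 = 120
y1_3 = 224
x0_4 = 208
y0_4 = 16
x1_4 = 296
y1_4 = 72
x2_5 = 232
y2_5 = 136
cx_6 = 144
cy_6 = 104
r_6 = 32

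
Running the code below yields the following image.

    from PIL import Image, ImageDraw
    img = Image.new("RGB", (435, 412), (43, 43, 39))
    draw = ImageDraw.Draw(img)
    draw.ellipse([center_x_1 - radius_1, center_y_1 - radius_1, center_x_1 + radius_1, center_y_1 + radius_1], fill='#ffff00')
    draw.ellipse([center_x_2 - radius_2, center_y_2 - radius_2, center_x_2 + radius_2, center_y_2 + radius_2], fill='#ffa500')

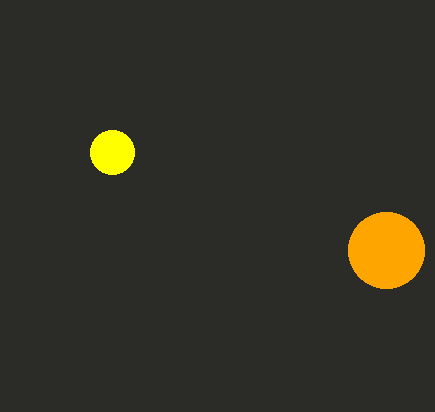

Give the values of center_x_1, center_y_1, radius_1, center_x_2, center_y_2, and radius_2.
center_x_1 = 112; center_y_1 = 152; radius_1 = 22; center_x_2 = 386; center_y_2 = 250; radius_2 = 38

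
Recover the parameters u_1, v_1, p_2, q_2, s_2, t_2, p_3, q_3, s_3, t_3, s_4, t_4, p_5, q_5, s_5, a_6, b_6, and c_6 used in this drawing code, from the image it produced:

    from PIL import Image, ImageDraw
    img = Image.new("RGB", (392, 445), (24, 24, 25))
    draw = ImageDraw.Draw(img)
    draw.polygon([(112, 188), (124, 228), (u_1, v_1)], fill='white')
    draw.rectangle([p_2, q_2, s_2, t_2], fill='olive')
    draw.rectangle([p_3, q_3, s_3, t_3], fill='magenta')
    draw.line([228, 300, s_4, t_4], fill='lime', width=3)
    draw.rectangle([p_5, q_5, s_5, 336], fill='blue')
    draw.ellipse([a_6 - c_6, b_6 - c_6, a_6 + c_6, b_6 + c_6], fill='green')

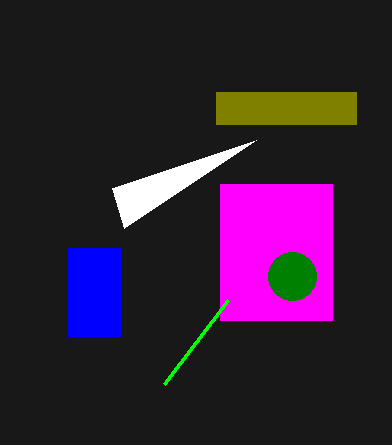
u_1 = 256; v_1 = 140; p_2 = 216; q_2 = 92; s_2 = 356; t_2 = 124; p_3 = 220; q_3 = 184; s_3 = 332; t_3 = 320; s_4 = 164; t_4 = 384; p_5 = 68; q_5 = 248; s_5 = 120; a_6 = 292; b_6 = 276; c_6 = 24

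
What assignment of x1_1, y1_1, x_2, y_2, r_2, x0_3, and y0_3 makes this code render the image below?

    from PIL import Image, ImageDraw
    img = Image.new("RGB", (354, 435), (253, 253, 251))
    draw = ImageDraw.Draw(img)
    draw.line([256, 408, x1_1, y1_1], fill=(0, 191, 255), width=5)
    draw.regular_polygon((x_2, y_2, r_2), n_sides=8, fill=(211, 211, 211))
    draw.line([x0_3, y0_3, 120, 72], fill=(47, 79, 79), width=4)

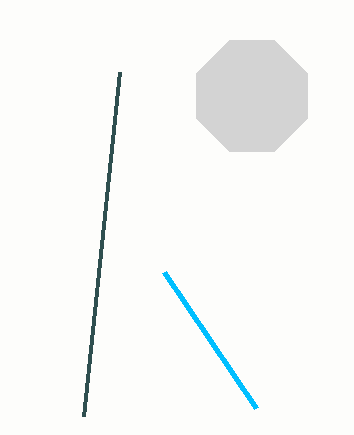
x1_1 = 164, y1_1 = 272, x_2 = 252, y_2 = 96, r_2 = 60, x0_3 = 84, y0_3 = 416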